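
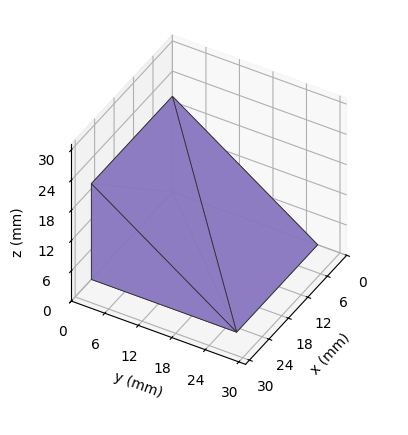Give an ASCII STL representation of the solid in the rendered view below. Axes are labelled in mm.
Reading the render: the shape is a wedge (ramp): 25 × 26 mm base, rising to 19 mm along the y=0 edge and sloping linearly to z=0 at y=26 (dimensions read to the nearest mm from the axis ticks). For the STL, each face is triangulated and given an outward normal.

solid part
  facet normal 0.0000 0.0000 -1.0000
    outer loop
      vertex 25.0 26.0 0.0
      vertex 25.0 0.0 0.0
      vertex 0.0 0.0 0.0
    endloop
  endfacet
  facet normal 0.0000 0.0000 -1.0000
    outer loop
      vertex 0.0 26.0 0.0
      vertex 25.0 26.0 0.0
      vertex 0.0 0.0 0.0
    endloop
  endfacet
  facet normal 0.0000 -1.0000 0.0000
    outer loop
      vertex 0.0 0.0 0.0
      vertex 25.0 0.0 0.0
      vertex 25.0 0.0 19.0
    endloop
  endfacet
  facet normal 0.0000 -1.0000 0.0000
    outer loop
      vertex 0.0 0.0 0.0
      vertex 25.0 0.0 19.0
      vertex 0.0 0.0 19.0
    endloop
  endfacet
  facet normal 0.0000 0.5900 0.8074
    outer loop
      vertex 0.0 0.0 19.0
      vertex 25.0 0.0 19.0
      vertex 25.0 26.0 0.0
    endloop
  endfacet
  facet normal 0.0000 0.5900 0.8074
    outer loop
      vertex 0.0 0.0 19.0
      vertex 25.0 26.0 0.0
      vertex 0.0 26.0 0.0
    endloop
  endfacet
  facet normal -1.0000 0.0000 0.0000
    outer loop
      vertex 0.0 0.0 19.0
      vertex 0.0 26.0 0.0
      vertex 0.0 0.0 0.0
    endloop
  endfacet
  facet normal 1.0000 0.0000 0.0000
    outer loop
      vertex 25.0 0.0 0.0
      vertex 25.0 26.0 0.0
      vertex 25.0 0.0 19.0
    endloop
  endfacet
endsolid part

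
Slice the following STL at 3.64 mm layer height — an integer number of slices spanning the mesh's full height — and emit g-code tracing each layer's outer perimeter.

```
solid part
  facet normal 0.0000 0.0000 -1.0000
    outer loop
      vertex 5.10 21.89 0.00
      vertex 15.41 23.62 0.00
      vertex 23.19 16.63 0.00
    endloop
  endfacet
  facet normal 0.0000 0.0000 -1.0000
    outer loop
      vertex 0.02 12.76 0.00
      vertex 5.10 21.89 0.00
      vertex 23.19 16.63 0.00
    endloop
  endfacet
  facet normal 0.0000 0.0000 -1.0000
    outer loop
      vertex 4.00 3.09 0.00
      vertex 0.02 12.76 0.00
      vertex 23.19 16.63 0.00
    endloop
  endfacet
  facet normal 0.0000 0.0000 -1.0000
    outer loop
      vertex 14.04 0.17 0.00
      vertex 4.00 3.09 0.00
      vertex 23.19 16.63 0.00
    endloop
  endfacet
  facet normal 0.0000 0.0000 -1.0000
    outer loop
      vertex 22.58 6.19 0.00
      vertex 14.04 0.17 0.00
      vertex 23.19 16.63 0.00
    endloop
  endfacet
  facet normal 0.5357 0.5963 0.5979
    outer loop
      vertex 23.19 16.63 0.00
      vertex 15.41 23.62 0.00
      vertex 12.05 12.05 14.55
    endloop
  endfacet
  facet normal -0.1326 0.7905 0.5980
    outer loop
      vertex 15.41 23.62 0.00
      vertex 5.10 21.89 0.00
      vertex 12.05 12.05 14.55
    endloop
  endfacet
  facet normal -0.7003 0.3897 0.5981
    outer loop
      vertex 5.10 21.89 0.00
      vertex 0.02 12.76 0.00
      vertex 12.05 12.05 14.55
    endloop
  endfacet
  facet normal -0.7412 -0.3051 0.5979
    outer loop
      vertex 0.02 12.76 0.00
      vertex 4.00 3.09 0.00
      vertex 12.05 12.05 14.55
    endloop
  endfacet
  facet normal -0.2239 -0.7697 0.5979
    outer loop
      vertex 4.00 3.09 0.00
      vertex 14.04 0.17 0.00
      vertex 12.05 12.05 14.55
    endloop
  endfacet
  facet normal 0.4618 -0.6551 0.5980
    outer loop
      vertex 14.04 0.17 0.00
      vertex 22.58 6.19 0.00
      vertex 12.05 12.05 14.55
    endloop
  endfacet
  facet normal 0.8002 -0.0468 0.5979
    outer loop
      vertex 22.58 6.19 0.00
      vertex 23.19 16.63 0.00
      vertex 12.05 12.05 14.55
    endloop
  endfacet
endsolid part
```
; perimeter-only toolpath
G21 ; units = mm
G90 ; absolute positioning
G28 ; home
; layer 1
G0 Z3.64
G0 X20.41 Y15.48
G1 X14.57 Y20.73
G1 X6.84 Y19.43
G1 X3.03 Y12.58
G1 X6.01 Y5.33
G1 X13.54 Y3.14
G1 X19.95 Y7.66
G1 X20.41 Y15.48
; layer 2
G0 Z7.28
G0 X17.62 Y14.34
G1 X13.73 Y17.84
G1 X8.57 Y16.97
G1 X6.04 Y12.41
G1 X8.03 Y7.57
G1 X13.04 Y6.11
G1 X17.31 Y9.12
G1 X17.62 Y14.34
; layer 3
G0 Z10.91
G0 X14.83 Y13.20
G1 X12.89 Y14.94
G1 X10.31 Y14.51
G1 X9.04 Y12.23
G1 X10.04 Y9.81
G1 X12.55 Y9.08
G1 X14.68 Y10.59
G1 X14.83 Y13.20
M2 ; end

The solid is a regular 7-sided pyramid, base circumscribed radius ≈ 12.1 mm, apex at z ≈ 14.6 mm. Slicing at Δz = 3.64 mm — 4 equal slices spanning the solid's height, so layer i sits at z = i·h/4 — gives 3 non-empty perimeters. Each is a 7-segment closed polygon; G0 lifts to the layer z and rapids to the start vertex, then G1 traces the edges. The cross-section shrinks linearly with z (the slice at the apex is degenerate and omitted).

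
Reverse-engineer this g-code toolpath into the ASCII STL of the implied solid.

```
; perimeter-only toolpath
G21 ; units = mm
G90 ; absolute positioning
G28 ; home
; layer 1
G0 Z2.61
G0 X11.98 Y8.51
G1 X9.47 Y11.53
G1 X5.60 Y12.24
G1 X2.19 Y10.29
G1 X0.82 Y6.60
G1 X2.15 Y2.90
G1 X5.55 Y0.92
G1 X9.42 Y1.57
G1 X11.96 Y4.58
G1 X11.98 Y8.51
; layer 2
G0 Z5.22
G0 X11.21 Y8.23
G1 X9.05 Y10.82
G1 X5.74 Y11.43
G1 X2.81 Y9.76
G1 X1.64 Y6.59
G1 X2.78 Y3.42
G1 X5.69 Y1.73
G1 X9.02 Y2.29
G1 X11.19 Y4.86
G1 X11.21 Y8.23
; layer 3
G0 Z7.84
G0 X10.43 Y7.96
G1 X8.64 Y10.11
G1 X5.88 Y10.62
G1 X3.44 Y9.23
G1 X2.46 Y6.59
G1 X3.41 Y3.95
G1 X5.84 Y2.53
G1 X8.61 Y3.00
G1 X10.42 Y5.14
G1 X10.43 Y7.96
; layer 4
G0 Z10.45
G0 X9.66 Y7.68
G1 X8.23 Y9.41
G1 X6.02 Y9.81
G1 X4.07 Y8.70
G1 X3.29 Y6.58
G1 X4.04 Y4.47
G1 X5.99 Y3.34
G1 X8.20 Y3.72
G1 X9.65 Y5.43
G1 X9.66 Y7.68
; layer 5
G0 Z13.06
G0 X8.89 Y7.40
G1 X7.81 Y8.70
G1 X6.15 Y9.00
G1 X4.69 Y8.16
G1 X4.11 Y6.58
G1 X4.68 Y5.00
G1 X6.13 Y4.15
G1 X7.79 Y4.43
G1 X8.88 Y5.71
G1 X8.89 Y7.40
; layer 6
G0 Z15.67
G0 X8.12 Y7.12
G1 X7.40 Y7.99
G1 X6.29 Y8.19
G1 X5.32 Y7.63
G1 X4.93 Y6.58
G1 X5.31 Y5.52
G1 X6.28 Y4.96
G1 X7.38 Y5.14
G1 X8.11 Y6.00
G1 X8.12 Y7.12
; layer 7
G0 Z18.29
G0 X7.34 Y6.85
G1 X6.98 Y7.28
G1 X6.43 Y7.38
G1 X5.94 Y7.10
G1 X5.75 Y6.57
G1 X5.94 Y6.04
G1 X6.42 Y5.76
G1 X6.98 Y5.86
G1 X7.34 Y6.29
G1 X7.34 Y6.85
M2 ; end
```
solid part
  facet normal 0.0000 0.0000 -1.0000
    outer loop
      vertex 5.46 13.05 0.00
      vertex 9.88 12.24 0.00
      vertex 12.75 8.79 0.00
    endloop
  endfacet
  facet normal 0.0000 0.0000 -1.0000
    outer loop
      vertex 1.56 10.82 0.00
      vertex 5.46 13.05 0.00
      vertex 12.75 8.79 0.00
    endloop
  endfacet
  facet normal 0.0000 0.0000 -1.0000
    outer loop
      vertex 0.00 6.60 0.00
      vertex 1.56 10.82 0.00
      vertex 12.75 8.79 0.00
    endloop
  endfacet
  facet normal 0.0000 0.0000 -1.0000
    outer loop
      vertex 1.52 2.37 0.00
      vertex 0.00 6.60 0.00
      vertex 12.75 8.79 0.00
    endloop
  endfacet
  facet normal 0.0000 0.0000 -1.0000
    outer loop
      vertex 5.40 0.11 0.00
      vertex 1.52 2.37 0.00
      vertex 12.75 8.79 0.00
    endloop
  endfacet
  facet normal 0.0000 0.0000 -1.0000
    outer loop
      vertex 9.83 0.86 0.00
      vertex 5.40 0.11 0.00
      vertex 12.75 8.79 0.00
    endloop
  endfacet
  facet normal 0.0000 0.0000 -1.0000
    outer loop
      vertex 12.73 4.29 0.00
      vertex 9.83 0.86 0.00
      vertex 12.75 8.79 0.00
    endloop
  endfacet
  facet normal 0.7373 0.6134 0.2832
    outer loop
      vertex 12.75 8.79 0.00
      vertex 9.88 12.24 0.00
      vertex 6.57 6.57 20.90
    endloop
  endfacet
  facet normal 0.1729 0.9433 0.2833
    outer loop
      vertex 9.88 12.24 0.00
      vertex 5.46 13.05 0.00
      vertex 6.57 6.57 20.90
    endloop
  endfacet
  facet normal -0.4760 0.8325 0.2834
    outer loop
      vertex 5.46 13.05 0.00
      vertex 1.56 10.82 0.00
      vertex 6.57 6.57 20.90
    endloop
  endfacet
  facet normal -0.8995 0.3325 0.2833
    outer loop
      vertex 1.56 10.82 0.00
      vertex 0.00 6.60 0.00
      vertex 6.57 6.57 20.90
    endloop
  endfacet
  facet normal -0.9025 -0.3243 0.2833
    outer loop
      vertex 0.00 6.60 0.00
      vertex 1.52 2.37 0.00
      vertex 6.57 6.57 20.90
    endloop
  endfacet
  facet normal -0.4827 -0.8287 0.2832
    outer loop
      vertex 1.52 2.37 0.00
      vertex 5.40 0.11 0.00
      vertex 6.57 6.57 20.90
    endloop
  endfacet
  facet normal 0.1601 -0.9456 0.2833
    outer loop
      vertex 5.40 0.11 0.00
      vertex 9.83 0.86 0.00
      vertex 6.57 6.57 20.90
    endloop
  endfacet
  facet normal 0.7323 -0.6192 0.2834
    outer loop
      vertex 9.83 0.86 0.00
      vertex 12.73 4.29 0.00
      vertex 6.57 6.57 20.90
    endloop
  endfacet
  facet normal 0.9591 -0.0043 0.2831
    outer loop
      vertex 12.73 4.29 0.00
      vertex 12.75 8.79 0.00
      vertex 6.57 6.57 20.90
    endloop
  endfacet
endsolid part

The G0 Z moves step by Δz≈2.61 mm. The G1 loops shrink linearly with z, so the solid tapers from its base footprint up to z≈20.9. Closing with a flat bottom cap and the tapered top and triangulating gives 16 facets — a regular 9-sided pyramid, base circumscribed radius ≈ 6.57 mm, apex at z ≈ 20.9 mm.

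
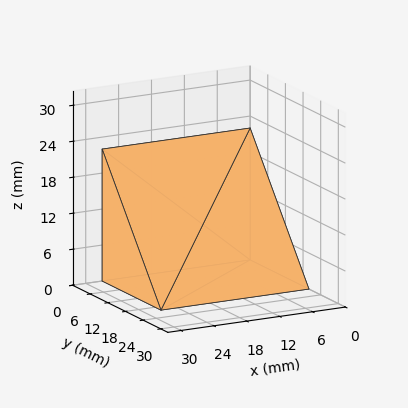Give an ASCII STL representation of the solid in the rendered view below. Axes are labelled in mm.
Reading the render: the shape is a wedge (ramp): 27 × 20 mm base, rising to 22 mm along the y=0 edge and sloping linearly to z=0 at y=20 (dimensions read to the nearest mm from the axis ticks). For the STL, each face is triangulated and given an outward normal.

solid part
  facet normal 0.0000 0.0000 -1.0000
    outer loop
      vertex 27.0 20.0 0.0
      vertex 27.0 0.0 0.0
      vertex 0.0 0.0 0.0
    endloop
  endfacet
  facet normal 0.0000 0.0000 -1.0000
    outer loop
      vertex 0.0 20.0 0.0
      vertex 27.0 20.0 0.0
      vertex 0.0 0.0 0.0
    endloop
  endfacet
  facet normal 0.0000 -1.0000 0.0000
    outer loop
      vertex 0.0 0.0 0.0
      vertex 27.0 0.0 0.0
      vertex 27.0 0.0 22.0
    endloop
  endfacet
  facet normal 0.0000 -1.0000 0.0000
    outer loop
      vertex 0.0 0.0 0.0
      vertex 27.0 0.0 22.0
      vertex 0.0 0.0 22.0
    endloop
  endfacet
  facet normal 0.0000 0.7399 0.6727
    outer loop
      vertex 0.0 0.0 22.0
      vertex 27.0 0.0 22.0
      vertex 27.0 20.0 0.0
    endloop
  endfacet
  facet normal 0.0000 0.7399 0.6727
    outer loop
      vertex 0.0 0.0 22.0
      vertex 27.0 20.0 0.0
      vertex 0.0 20.0 0.0
    endloop
  endfacet
  facet normal -1.0000 0.0000 0.0000
    outer loop
      vertex 0.0 0.0 22.0
      vertex 0.0 20.0 0.0
      vertex 0.0 0.0 0.0
    endloop
  endfacet
  facet normal 1.0000 0.0000 0.0000
    outer loop
      vertex 27.0 0.0 0.0
      vertex 27.0 20.0 0.0
      vertex 27.0 0.0 22.0
    endloop
  endfacet
endsolid part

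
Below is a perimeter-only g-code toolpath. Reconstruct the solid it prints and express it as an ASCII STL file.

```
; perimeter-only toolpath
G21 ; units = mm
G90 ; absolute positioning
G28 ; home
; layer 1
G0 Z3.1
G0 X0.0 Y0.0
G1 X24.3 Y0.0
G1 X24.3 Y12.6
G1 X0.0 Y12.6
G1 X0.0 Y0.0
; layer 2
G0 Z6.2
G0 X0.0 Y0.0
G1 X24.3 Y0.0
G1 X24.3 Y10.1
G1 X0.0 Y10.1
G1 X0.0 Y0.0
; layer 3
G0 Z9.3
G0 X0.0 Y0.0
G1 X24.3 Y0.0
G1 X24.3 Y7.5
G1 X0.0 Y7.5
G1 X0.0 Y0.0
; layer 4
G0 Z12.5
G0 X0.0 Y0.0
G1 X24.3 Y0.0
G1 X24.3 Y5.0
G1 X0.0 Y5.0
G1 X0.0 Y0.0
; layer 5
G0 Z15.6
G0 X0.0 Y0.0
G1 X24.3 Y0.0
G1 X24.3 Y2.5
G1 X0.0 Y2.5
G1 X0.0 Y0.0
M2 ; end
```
solid part
  facet normal 0.0000 0.0000 -1.0000
    outer loop
      vertex 24.3 15.1 0.0
      vertex 24.3 0.0 0.0
      vertex 0.0 0.0 0.0
    endloop
  endfacet
  facet normal 0.0000 0.0000 -1.0000
    outer loop
      vertex 0.0 15.1 0.0
      vertex 24.3 15.1 0.0
      vertex 0.0 0.0 0.0
    endloop
  endfacet
  facet normal 0.0000 -1.0000 0.0000
    outer loop
      vertex 0.0 0.0 0.0
      vertex 24.3 0.0 0.0
      vertex 24.3 0.0 18.7
    endloop
  endfacet
  facet normal 0.0000 -1.0000 0.0000
    outer loop
      vertex 0.0 0.0 0.0
      vertex 24.3 0.0 18.7
      vertex 0.0 0.0 18.7
    endloop
  endfacet
  facet normal 0.0000 0.7780 0.6282
    outer loop
      vertex 0.0 0.0 18.7
      vertex 24.3 0.0 18.7
      vertex 24.3 15.1 0.0
    endloop
  endfacet
  facet normal 0.0000 0.7780 0.6282
    outer loop
      vertex 0.0 0.0 18.7
      vertex 24.3 15.1 0.0
      vertex 0.0 15.1 0.0
    endloop
  endfacet
  facet normal -1.0000 0.0000 0.0000
    outer loop
      vertex 0.0 0.0 18.7
      vertex 0.0 15.1 0.0
      vertex 0.0 0.0 0.0
    endloop
  endfacet
  facet normal 1.0000 0.0000 0.0000
    outer loop
      vertex 24.3 0.0 0.0
      vertex 24.3 15.1 0.0
      vertex 24.3 0.0 18.7
    endloop
  endfacet
endsolid part

The G0 Z moves step by Δz≈3.1 mm. The G1 loops shrink linearly with z, so the solid tapers from its base footprint up to z≈18.7. Closing with a flat bottom cap and the tapered top and triangulating gives 8 facets — a wedge (ramp): 24.3 × 15.1 mm base, rising to 18.7 mm along the y=0 edge and sloping linearly to z=0 at y=15.1.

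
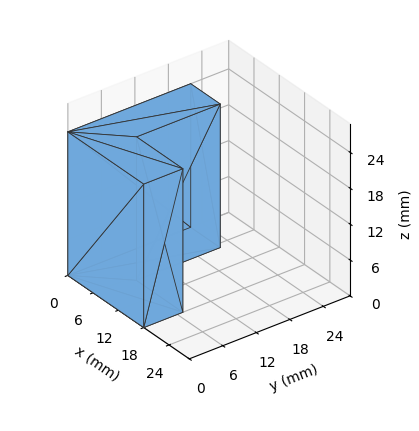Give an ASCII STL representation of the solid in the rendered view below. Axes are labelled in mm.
Reading the render: the shape is an L-shaped prism: outer 18 × 22 mm, arm thicknesses ≈ 7 mm (horizontal) and 7 mm (vertical), extruded 24 mm in z (dimensions read to the nearest mm from the axis ticks). For the STL, each face is triangulated and given an outward normal.

solid part
  facet normal 0.0000 0.0000 -1.0000
    outer loop
      vertex 18.00 7.00 0.00
      vertex 18.00 0.00 0.00
      vertex 0.00 0.00 0.00
    endloop
  endfacet
  facet normal 0.0000 0.0000 -1.0000
    outer loop
      vertex 7.00 7.00 0.00
      vertex 18.00 7.00 0.00
      vertex 0.00 0.00 0.00
    endloop
  endfacet
  facet normal 0.0000 0.0000 -1.0000
    outer loop
      vertex 7.00 22.00 0.00
      vertex 7.00 7.00 0.00
      vertex 0.00 0.00 0.00
    endloop
  endfacet
  facet normal 0.0000 0.0000 -1.0000
    outer loop
      vertex 0.00 22.00 0.00
      vertex 7.00 22.00 0.00
      vertex 0.00 0.00 0.00
    endloop
  endfacet
  facet normal 0.0000 0.0000 1.0000
    outer loop
      vertex 0.00 0.00 24.00
      vertex 18.00 0.00 24.00
      vertex 18.00 7.00 24.00
    endloop
  endfacet
  facet normal 0.0000 0.0000 1.0000
    outer loop
      vertex 0.00 0.00 24.00
      vertex 18.00 7.00 24.00
      vertex 7.00 7.00 24.00
    endloop
  endfacet
  facet normal 0.0000 0.0000 1.0000
    outer loop
      vertex 0.00 0.00 24.00
      vertex 7.00 7.00 24.00
      vertex 7.00 22.00 24.00
    endloop
  endfacet
  facet normal 0.0000 0.0000 1.0000
    outer loop
      vertex 0.00 0.00 24.00
      vertex 7.00 22.00 24.00
      vertex 0.00 22.00 24.00
    endloop
  endfacet
  facet normal 0.0000 -1.0000 0.0000
    outer loop
      vertex 0.00 0.00 0.00
      vertex 18.00 0.00 0.00
      vertex 18.00 0.00 24.00
    endloop
  endfacet
  facet normal 0.0000 -1.0000 0.0000
    outer loop
      vertex 0.00 0.00 0.00
      vertex 18.00 0.00 24.00
      vertex 0.00 0.00 24.00
    endloop
  endfacet
  facet normal 1.0000 0.0000 0.0000
    outer loop
      vertex 18.00 0.00 0.00
      vertex 18.00 7.00 0.00
      vertex 18.00 7.00 24.00
    endloop
  endfacet
  facet normal 1.0000 0.0000 0.0000
    outer loop
      vertex 18.00 0.00 0.00
      vertex 18.00 7.00 24.00
      vertex 18.00 0.00 24.00
    endloop
  endfacet
  facet normal 0.0000 1.0000 0.0000
    outer loop
      vertex 18.00 7.00 0.00
      vertex 7.00 7.00 0.00
      vertex 7.00 7.00 24.00
    endloop
  endfacet
  facet normal 0.0000 1.0000 0.0000
    outer loop
      vertex 18.00 7.00 0.00
      vertex 7.00 7.00 24.00
      vertex 18.00 7.00 24.00
    endloop
  endfacet
  facet normal 1.0000 0.0000 0.0000
    outer loop
      vertex 7.00 7.00 0.00
      vertex 7.00 22.00 0.00
      vertex 7.00 22.00 24.00
    endloop
  endfacet
  facet normal 1.0000 0.0000 0.0000
    outer loop
      vertex 7.00 7.00 0.00
      vertex 7.00 22.00 24.00
      vertex 7.00 7.00 24.00
    endloop
  endfacet
  facet normal 0.0000 1.0000 0.0000
    outer loop
      vertex 7.00 22.00 0.00
      vertex 0.00 22.00 0.00
      vertex 0.00 22.00 24.00
    endloop
  endfacet
  facet normal 0.0000 1.0000 0.0000
    outer loop
      vertex 7.00 22.00 0.00
      vertex 0.00 22.00 24.00
      vertex 7.00 22.00 24.00
    endloop
  endfacet
  facet normal -1.0000 0.0000 0.0000
    outer loop
      vertex 0.00 22.00 0.00
      vertex 0.00 0.00 0.00
      vertex 0.00 0.00 24.00
    endloop
  endfacet
  facet normal -1.0000 0.0000 0.0000
    outer loop
      vertex 0.00 22.00 0.00
      vertex 0.00 0.00 24.00
      vertex 0.00 22.00 24.00
    endloop
  endfacet
endsolid part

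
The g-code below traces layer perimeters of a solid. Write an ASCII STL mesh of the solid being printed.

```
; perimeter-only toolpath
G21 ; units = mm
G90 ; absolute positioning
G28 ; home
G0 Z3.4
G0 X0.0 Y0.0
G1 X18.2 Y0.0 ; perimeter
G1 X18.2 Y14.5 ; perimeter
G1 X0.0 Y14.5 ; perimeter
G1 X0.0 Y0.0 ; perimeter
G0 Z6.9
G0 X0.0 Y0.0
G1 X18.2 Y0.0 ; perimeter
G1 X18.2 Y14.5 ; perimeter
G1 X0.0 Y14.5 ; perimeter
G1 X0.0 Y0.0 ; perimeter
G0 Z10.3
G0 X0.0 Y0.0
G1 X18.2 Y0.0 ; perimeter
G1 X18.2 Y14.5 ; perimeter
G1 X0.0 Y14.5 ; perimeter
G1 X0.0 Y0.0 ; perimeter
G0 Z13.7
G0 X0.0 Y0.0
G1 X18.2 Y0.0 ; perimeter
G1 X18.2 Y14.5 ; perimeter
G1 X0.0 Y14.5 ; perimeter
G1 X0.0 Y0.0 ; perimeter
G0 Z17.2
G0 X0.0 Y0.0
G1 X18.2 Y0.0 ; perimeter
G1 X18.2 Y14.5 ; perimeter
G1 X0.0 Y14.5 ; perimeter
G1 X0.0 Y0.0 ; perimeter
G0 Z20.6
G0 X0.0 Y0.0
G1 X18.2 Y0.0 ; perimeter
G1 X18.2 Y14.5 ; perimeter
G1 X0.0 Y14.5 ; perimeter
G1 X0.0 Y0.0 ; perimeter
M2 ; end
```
solid part
  facet normal 0.0000 0.0000 -1.0000
    outer loop
      vertex 18.2 14.5 0.0
      vertex 18.2 0.0 0.0
      vertex 0.0 0.0 0.0
    endloop
  endfacet
  facet normal 0.0000 0.0000 -1.0000
    outer loop
      vertex 0.0 14.5 0.0
      vertex 18.2 14.5 0.0
      vertex 0.0 0.0 0.0
    endloop
  endfacet
  facet normal 0.0000 0.0000 1.0000
    outer loop
      vertex 0.0 0.0 20.6
      vertex 18.2 0.0 20.6
      vertex 18.2 14.5 20.6
    endloop
  endfacet
  facet normal 0.0000 0.0000 1.0000
    outer loop
      vertex 0.0 0.0 20.6
      vertex 18.2 14.5 20.6
      vertex 0.0 14.5 20.6
    endloop
  endfacet
  facet normal 0.0000 -1.0000 0.0000
    outer loop
      vertex 0.0 0.0 0.0
      vertex 18.2 0.0 0.0
      vertex 18.2 0.0 20.6
    endloop
  endfacet
  facet normal 0.0000 -1.0000 0.0000
    outer loop
      vertex 0.0 0.0 0.0
      vertex 18.2 0.0 20.6
      vertex 0.0 0.0 20.6
    endloop
  endfacet
  facet normal 0.0000 1.0000 0.0000
    outer loop
      vertex 18.2 14.5 20.6
      vertex 18.2 14.5 0.0
      vertex 0.0 14.5 0.0
    endloop
  endfacet
  facet normal 0.0000 1.0000 0.0000
    outer loop
      vertex 0.0 14.5 20.6
      vertex 18.2 14.5 20.6
      vertex 0.0 14.5 0.0
    endloop
  endfacet
  facet normal -1.0000 0.0000 0.0000
    outer loop
      vertex 0.0 14.5 20.6
      vertex 0.0 14.5 0.0
      vertex 0.0 0.0 0.0
    endloop
  endfacet
  facet normal -1.0000 0.0000 0.0000
    outer loop
      vertex 0.0 0.0 20.6
      vertex 0.0 14.5 20.6
      vertex 0.0 0.0 0.0
    endloop
  endfacet
  facet normal 1.0000 0.0000 0.0000
    outer loop
      vertex 18.2 0.0 0.0
      vertex 18.2 14.5 0.0
      vertex 18.2 14.5 20.6
    endloop
  endfacet
  facet normal 1.0000 0.0000 0.0000
    outer loop
      vertex 18.2 0.0 0.0
      vertex 18.2 14.5 20.6
      vertex 18.2 0.0 20.6
    endloop
  endfacet
endsolid part

The G0 Z moves step by Δz≈3.4 mm. Every layer's G1 loop is the same polygon, so the solid is a straight extrusion of it from z=0 to z≈20.6. Closing with flat bottom and top caps and triangulating gives 12 facets — a rectangular box, roughly 18.2 × 14.5 mm footprint and 20.6 mm tall.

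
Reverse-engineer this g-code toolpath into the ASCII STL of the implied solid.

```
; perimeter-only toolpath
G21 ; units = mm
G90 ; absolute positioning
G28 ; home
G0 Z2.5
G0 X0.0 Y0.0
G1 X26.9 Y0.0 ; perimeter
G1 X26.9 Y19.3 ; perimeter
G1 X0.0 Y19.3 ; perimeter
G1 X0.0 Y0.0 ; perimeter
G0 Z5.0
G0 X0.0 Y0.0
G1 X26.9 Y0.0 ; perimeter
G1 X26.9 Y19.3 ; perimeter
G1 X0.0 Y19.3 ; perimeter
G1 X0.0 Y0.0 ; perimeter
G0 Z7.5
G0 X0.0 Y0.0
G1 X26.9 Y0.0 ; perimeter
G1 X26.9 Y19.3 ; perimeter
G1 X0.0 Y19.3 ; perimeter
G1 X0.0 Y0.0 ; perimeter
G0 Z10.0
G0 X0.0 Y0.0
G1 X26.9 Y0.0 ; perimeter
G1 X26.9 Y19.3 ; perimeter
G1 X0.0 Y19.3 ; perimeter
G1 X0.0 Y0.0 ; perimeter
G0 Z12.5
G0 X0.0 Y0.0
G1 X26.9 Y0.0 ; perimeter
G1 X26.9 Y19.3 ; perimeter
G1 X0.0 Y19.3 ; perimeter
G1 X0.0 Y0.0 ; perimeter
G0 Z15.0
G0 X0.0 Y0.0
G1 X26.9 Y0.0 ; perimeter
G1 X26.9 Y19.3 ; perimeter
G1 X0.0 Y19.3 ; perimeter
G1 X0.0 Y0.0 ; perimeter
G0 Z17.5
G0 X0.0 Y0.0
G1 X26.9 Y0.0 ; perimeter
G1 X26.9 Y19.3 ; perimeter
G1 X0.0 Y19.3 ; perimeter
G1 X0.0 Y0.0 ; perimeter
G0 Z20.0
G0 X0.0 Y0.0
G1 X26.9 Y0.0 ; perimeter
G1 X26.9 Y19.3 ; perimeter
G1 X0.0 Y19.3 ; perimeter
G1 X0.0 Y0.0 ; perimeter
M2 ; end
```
solid part
  facet normal 0.0000 0.0000 -1.0000
    outer loop
      vertex 26.9 19.3 0.0
      vertex 26.9 0.0 0.0
      vertex 0.0 0.0 0.0
    endloop
  endfacet
  facet normal 0.0000 0.0000 -1.0000
    outer loop
      vertex 0.0 19.3 0.0
      vertex 26.9 19.3 0.0
      vertex 0.0 0.0 0.0
    endloop
  endfacet
  facet normal 0.0000 0.0000 1.0000
    outer loop
      vertex 0.0 0.0 20.0
      vertex 26.9 0.0 20.0
      vertex 26.9 19.3 20.0
    endloop
  endfacet
  facet normal 0.0000 0.0000 1.0000
    outer loop
      vertex 0.0 0.0 20.0
      vertex 26.9 19.3 20.0
      vertex 0.0 19.3 20.0
    endloop
  endfacet
  facet normal 0.0000 -1.0000 0.0000
    outer loop
      vertex 0.0 0.0 0.0
      vertex 26.9 0.0 0.0
      vertex 26.9 0.0 20.0
    endloop
  endfacet
  facet normal 0.0000 -1.0000 0.0000
    outer loop
      vertex 0.0 0.0 0.0
      vertex 26.9 0.0 20.0
      vertex 0.0 0.0 20.0
    endloop
  endfacet
  facet normal 0.0000 1.0000 0.0000
    outer loop
      vertex 26.9 19.3 20.0
      vertex 26.9 19.3 0.0
      vertex 0.0 19.3 0.0
    endloop
  endfacet
  facet normal 0.0000 1.0000 0.0000
    outer loop
      vertex 0.0 19.3 20.0
      vertex 26.9 19.3 20.0
      vertex 0.0 19.3 0.0
    endloop
  endfacet
  facet normal -1.0000 0.0000 0.0000
    outer loop
      vertex 0.0 19.3 20.0
      vertex 0.0 19.3 0.0
      vertex 0.0 0.0 0.0
    endloop
  endfacet
  facet normal -1.0000 0.0000 0.0000
    outer loop
      vertex 0.0 0.0 20.0
      vertex 0.0 19.3 20.0
      vertex 0.0 0.0 0.0
    endloop
  endfacet
  facet normal 1.0000 0.0000 0.0000
    outer loop
      vertex 26.9 0.0 0.0
      vertex 26.9 19.3 0.0
      vertex 26.9 19.3 20.0
    endloop
  endfacet
  facet normal 1.0000 0.0000 0.0000
    outer loop
      vertex 26.9 0.0 0.0
      vertex 26.9 19.3 20.0
      vertex 26.9 0.0 20.0
    endloop
  endfacet
endsolid part

The G0 Z moves step by Δz≈2.5 mm. Every layer's G1 loop is the same polygon, so the solid is a straight extrusion of it from z=0 to z≈20. Closing with flat bottom and top caps and triangulating gives 12 facets — a rectangular box, roughly 26.9 × 19.3 mm footprint and 20 mm tall.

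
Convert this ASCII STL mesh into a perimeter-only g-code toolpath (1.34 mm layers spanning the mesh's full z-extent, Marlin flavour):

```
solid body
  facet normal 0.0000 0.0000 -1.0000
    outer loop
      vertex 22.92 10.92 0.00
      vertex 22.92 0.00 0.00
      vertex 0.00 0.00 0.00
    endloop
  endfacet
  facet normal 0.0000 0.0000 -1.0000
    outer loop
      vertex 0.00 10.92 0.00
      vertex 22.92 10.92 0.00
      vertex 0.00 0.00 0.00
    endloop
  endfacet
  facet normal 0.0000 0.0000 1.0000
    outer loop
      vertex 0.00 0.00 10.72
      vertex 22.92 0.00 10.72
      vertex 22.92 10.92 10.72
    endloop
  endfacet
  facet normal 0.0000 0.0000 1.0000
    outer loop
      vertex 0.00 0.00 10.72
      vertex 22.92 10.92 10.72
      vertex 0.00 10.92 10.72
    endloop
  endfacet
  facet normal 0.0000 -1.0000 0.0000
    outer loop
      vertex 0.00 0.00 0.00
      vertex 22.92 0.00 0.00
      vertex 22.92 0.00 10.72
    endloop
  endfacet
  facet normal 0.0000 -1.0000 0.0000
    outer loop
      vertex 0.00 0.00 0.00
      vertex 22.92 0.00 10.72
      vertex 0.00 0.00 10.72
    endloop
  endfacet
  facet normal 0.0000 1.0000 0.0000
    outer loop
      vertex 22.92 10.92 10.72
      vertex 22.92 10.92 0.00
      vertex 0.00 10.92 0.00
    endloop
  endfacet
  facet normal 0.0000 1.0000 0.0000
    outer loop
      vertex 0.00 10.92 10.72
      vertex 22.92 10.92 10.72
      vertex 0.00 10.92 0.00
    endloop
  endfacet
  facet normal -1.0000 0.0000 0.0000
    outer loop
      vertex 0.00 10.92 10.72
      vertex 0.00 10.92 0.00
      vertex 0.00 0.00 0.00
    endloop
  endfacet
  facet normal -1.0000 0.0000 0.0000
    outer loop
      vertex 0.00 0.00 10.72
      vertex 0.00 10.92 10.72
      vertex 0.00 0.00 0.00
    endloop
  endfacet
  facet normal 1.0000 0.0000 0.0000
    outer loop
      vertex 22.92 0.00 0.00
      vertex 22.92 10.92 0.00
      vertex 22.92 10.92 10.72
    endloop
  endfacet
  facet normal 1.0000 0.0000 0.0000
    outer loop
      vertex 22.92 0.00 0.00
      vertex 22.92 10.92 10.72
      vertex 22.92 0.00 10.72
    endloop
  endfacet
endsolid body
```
; perimeter-only toolpath
G21 ; units = mm
G90 ; absolute positioning
G28 ; home
; layer 1
G0 Z1.34
G0 X0.00 Y0.00
G1 X22.92 Y0.00
G1 X22.92 Y10.92
G1 X0.00 Y10.92
G1 X0.00 Y0.00
; layer 2
G0 Z2.68
G0 X0.00 Y0.00
G1 X22.92 Y0.00
G1 X22.92 Y10.92
G1 X0.00 Y10.92
G1 X0.00 Y0.00
; layer 3
G0 Z4.02
G0 X0.00 Y0.00
G1 X22.92 Y0.00
G1 X22.92 Y10.92
G1 X0.00 Y10.92
G1 X0.00 Y0.00
; layer 4
G0 Z5.36
G0 X0.00 Y0.00
G1 X22.92 Y0.00
G1 X22.92 Y10.92
G1 X0.00 Y10.92
G1 X0.00 Y0.00
; layer 5
G0 Z6.70
G0 X0.00 Y0.00
G1 X22.92 Y0.00
G1 X22.92 Y10.92
G1 X0.00 Y10.92
G1 X0.00 Y0.00
; layer 6
G0 Z8.04
G0 X0.00 Y0.00
G1 X22.92 Y0.00
G1 X22.92 Y10.92
G1 X0.00 Y10.92
G1 X0.00 Y0.00
; layer 7
G0 Z9.38
G0 X0.00 Y0.00
G1 X22.92 Y0.00
G1 X22.92 Y10.92
G1 X0.00 Y10.92
G1 X0.00 Y0.00
; layer 8
G0 Z10.72
G0 X0.00 Y0.00
G1 X22.92 Y0.00
G1 X22.92 Y10.92
G1 X0.00 Y10.92
G1 X0.00 Y0.00
M2 ; end

The solid is a rectangular box, roughly 22.9 × 10.9 mm footprint and 10.7 mm tall. Slicing at Δz = 1.34 mm — 8 equal slices spanning the solid's height, so layer i sits at z = i·h/8 — gives 8 non-empty perimeters. Each is a 4-segment closed polygon; G0 lifts to the layer z and rapids to the start vertex, then G1 traces the edges.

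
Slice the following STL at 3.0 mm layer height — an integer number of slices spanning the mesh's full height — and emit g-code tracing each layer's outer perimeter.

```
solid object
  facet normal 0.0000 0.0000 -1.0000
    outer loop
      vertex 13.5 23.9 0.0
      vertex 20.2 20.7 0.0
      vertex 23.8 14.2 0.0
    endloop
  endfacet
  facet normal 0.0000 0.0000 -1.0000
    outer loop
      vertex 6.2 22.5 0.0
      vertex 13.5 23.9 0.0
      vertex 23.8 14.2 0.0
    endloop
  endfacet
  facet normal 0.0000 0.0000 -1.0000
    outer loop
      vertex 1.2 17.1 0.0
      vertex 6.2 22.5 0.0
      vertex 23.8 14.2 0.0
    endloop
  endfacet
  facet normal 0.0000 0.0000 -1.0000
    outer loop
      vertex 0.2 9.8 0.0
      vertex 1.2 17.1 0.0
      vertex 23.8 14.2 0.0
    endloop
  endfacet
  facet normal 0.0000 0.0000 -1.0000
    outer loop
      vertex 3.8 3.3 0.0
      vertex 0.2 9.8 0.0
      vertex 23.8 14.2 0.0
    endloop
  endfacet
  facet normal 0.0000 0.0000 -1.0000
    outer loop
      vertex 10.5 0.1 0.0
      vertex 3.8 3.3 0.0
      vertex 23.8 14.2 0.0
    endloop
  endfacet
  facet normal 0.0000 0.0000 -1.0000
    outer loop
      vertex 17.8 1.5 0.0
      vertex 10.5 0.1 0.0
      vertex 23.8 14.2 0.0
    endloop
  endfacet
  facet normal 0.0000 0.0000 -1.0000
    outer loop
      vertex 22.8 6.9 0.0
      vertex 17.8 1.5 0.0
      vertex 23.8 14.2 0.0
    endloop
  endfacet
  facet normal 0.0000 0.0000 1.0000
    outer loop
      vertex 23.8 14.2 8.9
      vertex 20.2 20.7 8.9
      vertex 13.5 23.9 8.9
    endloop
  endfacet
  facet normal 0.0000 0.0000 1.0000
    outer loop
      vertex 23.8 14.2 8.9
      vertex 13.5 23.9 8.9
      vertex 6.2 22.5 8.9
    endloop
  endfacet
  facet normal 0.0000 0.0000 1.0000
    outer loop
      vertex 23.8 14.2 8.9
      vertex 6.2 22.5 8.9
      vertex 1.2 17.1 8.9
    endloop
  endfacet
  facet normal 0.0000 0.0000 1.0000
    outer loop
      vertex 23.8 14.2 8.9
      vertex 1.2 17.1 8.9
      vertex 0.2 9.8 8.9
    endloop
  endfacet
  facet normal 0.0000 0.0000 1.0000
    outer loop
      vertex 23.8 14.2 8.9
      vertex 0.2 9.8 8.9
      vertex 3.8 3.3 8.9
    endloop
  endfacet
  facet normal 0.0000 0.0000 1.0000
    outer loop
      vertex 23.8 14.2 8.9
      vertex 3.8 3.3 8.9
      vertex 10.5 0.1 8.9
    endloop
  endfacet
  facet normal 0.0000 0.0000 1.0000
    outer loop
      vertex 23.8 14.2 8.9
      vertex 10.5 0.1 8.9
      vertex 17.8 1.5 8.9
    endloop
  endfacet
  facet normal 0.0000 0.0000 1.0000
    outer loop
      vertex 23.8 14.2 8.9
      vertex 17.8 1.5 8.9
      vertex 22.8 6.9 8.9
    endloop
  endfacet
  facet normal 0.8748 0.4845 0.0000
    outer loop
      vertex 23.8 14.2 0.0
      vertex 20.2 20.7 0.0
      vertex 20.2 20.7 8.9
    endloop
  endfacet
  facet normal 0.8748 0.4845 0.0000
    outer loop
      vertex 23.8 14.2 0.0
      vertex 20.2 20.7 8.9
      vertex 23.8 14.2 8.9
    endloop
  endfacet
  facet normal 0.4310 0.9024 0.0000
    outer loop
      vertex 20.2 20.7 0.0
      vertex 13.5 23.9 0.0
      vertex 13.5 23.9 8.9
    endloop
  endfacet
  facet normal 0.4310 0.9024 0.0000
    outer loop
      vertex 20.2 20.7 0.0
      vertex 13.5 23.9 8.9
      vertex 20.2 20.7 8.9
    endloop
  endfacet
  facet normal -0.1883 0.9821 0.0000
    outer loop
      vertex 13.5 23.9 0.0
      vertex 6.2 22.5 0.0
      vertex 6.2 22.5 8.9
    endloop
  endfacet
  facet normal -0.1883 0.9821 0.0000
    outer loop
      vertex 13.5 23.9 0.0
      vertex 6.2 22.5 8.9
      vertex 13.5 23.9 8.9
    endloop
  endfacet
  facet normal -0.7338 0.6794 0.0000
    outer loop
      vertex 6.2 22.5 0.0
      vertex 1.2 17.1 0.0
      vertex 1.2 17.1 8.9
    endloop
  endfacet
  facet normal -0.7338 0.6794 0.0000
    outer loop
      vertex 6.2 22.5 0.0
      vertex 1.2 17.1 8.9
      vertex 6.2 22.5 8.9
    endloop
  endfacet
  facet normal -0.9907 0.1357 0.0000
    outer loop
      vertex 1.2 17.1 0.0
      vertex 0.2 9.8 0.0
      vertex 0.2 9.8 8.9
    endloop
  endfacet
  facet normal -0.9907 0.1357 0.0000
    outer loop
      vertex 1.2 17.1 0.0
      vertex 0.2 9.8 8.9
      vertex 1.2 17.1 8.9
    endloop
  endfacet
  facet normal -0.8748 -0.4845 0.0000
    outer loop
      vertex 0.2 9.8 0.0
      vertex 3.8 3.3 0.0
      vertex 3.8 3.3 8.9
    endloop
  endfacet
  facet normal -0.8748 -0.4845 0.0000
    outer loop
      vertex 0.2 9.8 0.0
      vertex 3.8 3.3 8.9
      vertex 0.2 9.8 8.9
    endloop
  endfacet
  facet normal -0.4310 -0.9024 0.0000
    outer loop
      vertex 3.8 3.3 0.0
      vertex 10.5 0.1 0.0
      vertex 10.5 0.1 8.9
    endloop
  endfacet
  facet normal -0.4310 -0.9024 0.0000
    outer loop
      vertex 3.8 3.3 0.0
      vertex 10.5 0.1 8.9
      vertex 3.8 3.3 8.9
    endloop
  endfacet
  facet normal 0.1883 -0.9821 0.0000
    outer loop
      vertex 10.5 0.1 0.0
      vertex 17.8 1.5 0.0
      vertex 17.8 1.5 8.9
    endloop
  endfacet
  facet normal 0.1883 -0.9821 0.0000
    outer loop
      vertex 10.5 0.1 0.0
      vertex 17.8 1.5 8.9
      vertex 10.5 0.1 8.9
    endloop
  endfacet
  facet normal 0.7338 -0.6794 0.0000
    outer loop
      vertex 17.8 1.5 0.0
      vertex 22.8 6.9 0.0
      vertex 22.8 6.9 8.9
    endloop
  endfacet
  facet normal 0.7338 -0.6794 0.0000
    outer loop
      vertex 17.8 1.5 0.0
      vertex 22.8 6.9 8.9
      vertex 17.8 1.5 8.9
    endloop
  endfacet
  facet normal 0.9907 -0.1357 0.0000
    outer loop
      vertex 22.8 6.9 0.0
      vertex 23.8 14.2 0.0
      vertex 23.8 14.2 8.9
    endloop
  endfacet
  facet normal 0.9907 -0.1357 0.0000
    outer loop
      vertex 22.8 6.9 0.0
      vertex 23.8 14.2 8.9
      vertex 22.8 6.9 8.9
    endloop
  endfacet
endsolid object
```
; perimeter-only toolpath
G21 ; units = mm
G90 ; absolute positioning
G28 ; home
; layer 1
G0 Z3.0
G0 X23.8 Y14.2
G1 X20.2 Y20.7
G1 X13.5 Y23.9
G1 X6.2 Y22.5
G1 X1.2 Y17.1
G1 X0.2 Y9.8
G1 X3.8 Y3.3
G1 X10.5 Y0.1
G1 X17.8 Y1.5
G1 X22.8 Y6.9
G1 X23.8 Y14.2
; layer 2
G0 Z5.9
G0 X23.8 Y14.2
G1 X20.2 Y20.7
G1 X13.5 Y23.9
G1 X6.2 Y22.5
G1 X1.2 Y17.1
G1 X0.2 Y9.8
G1 X3.8 Y3.3
G1 X10.5 Y0.1
G1 X17.8 Y1.5
G1 X22.8 Y6.9
G1 X23.8 Y14.2
; layer 3
G0 Z8.9
G0 X23.8 Y14.2
G1 X20.2 Y20.7
G1 X13.5 Y23.9
G1 X6.2 Y22.5
G1 X1.2 Y17.1
G1 X0.2 Y9.8
G1 X3.8 Y3.3
G1 X10.5 Y0.1
G1 X17.8 Y1.5
G1 X22.8 Y6.9
G1 X23.8 Y14.2
M2 ; end

The solid is a regular 10-sided prism (a cylinder approximated with 10 flat sides), circumscribed radius ≈ 12 mm, height ≈ 8.9 mm. Slicing at Δz = 3.0 mm — 3 equal slices spanning the solid's height, so layer i sits at z = i·h/3 — gives 3 non-empty perimeters. Each is a 10-segment closed polygon; G0 lifts to the layer z and rapids to the start vertex, then G1 traces the edges.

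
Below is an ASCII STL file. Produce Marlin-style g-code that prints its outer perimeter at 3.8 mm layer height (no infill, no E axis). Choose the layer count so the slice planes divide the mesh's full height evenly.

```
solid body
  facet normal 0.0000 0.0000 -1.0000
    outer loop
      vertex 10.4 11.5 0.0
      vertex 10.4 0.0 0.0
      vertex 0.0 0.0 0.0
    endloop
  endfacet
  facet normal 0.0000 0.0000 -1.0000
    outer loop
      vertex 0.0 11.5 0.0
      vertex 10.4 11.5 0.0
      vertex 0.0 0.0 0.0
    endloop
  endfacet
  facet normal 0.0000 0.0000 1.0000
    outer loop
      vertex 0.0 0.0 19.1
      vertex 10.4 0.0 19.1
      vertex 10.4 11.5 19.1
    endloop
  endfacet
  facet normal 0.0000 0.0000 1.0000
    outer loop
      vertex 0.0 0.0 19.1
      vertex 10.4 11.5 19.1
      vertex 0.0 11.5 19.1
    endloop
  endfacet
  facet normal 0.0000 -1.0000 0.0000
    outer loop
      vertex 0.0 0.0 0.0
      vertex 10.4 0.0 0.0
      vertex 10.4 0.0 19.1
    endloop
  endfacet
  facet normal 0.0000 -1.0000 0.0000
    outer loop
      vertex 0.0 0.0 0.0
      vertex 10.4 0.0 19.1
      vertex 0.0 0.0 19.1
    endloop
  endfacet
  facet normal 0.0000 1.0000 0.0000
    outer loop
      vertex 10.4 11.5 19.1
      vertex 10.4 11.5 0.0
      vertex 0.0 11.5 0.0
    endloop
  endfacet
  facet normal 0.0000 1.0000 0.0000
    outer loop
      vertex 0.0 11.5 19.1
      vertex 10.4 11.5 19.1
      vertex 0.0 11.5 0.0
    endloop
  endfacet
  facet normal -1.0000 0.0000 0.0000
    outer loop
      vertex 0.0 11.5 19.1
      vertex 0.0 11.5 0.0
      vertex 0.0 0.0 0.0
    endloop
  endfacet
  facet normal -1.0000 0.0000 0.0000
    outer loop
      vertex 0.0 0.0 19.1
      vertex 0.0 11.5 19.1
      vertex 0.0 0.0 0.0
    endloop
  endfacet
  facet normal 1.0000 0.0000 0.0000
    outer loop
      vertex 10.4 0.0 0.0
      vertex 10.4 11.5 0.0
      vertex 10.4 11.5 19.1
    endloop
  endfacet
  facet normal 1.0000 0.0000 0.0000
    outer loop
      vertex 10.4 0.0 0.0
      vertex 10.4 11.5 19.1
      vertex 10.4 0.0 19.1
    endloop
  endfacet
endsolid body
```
; perimeter-only toolpath
G21 ; units = mm
G90 ; absolute positioning
G28 ; home
; layer 1
G0 Z3.8
G0 X0.0 Y0.0
G1 X10.4 Y0.0
G1 X10.4 Y11.5
G1 X0.0 Y11.5
G1 X0.0 Y0.0
; layer 2
G0 Z7.6
G0 X0.0 Y0.0
G1 X10.4 Y0.0
G1 X10.4 Y11.5
G1 X0.0 Y11.5
G1 X0.0 Y0.0
; layer 3
G0 Z11.5
G0 X0.0 Y0.0
G1 X10.4 Y0.0
G1 X10.4 Y11.5
G1 X0.0 Y11.5
G1 X0.0 Y0.0
; layer 4
G0 Z15.3
G0 X0.0 Y0.0
G1 X10.4 Y0.0
G1 X10.4 Y11.5
G1 X0.0 Y11.5
G1 X0.0 Y0.0
; layer 5
G0 Z19.1
G0 X0.0 Y0.0
G1 X10.4 Y0.0
G1 X10.4 Y11.5
G1 X0.0 Y11.5
G1 X0.0 Y0.0
M2 ; end

The solid is a rectangular box, roughly 10.4 × 11.5 mm footprint and 19.1 mm tall. Slicing at Δz = 3.8 mm — 5 equal slices spanning the solid's height, so layer i sits at z = i·h/5 — gives 5 non-empty perimeters. Each is a 4-segment closed polygon; G0 lifts to the layer z and rapids to the start vertex, then G1 traces the edges.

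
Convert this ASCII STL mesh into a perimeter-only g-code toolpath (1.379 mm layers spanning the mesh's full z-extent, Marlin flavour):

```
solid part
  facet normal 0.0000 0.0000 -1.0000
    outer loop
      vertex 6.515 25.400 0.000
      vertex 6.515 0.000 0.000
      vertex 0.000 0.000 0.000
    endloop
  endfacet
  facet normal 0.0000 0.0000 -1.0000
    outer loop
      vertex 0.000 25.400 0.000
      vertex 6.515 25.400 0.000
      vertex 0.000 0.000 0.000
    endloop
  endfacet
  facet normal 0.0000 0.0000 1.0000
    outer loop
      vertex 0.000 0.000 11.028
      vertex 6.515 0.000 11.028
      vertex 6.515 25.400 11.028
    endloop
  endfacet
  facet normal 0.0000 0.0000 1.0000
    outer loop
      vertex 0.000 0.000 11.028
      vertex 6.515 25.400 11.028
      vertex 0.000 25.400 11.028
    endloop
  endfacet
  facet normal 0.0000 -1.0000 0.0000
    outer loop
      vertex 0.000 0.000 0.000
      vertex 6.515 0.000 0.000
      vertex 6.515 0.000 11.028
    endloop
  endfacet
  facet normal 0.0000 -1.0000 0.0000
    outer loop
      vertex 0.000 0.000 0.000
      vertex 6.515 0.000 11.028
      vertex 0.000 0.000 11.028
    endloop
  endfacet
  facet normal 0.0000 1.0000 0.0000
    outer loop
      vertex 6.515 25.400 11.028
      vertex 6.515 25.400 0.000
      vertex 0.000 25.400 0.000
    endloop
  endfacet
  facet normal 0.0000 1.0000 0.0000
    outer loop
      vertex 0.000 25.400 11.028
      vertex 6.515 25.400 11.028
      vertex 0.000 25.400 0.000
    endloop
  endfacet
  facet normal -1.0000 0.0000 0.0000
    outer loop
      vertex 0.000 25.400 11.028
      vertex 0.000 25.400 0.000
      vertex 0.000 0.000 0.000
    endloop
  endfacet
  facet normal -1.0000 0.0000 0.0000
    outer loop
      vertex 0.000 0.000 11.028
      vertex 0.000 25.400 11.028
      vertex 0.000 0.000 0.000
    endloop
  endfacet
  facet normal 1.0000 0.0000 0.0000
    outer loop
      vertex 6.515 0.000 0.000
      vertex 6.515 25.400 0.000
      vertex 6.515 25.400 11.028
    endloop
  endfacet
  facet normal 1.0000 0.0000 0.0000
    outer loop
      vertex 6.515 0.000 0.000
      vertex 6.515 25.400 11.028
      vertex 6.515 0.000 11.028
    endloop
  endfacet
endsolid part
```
; perimeter-only toolpath
G21 ; units = mm
G90 ; absolute positioning
G28 ; home
; layer 1
G0 Z1.379
G0 X0.000 Y0.000
G1 X6.515 Y0.000
G1 X6.515 Y25.400
G1 X0.000 Y25.400
G1 X0.000 Y0.000
; layer 2
G0 Z2.757
G0 X0.000 Y0.000
G1 X6.515 Y0.000
G1 X6.515 Y25.400
G1 X0.000 Y25.400
G1 X0.000 Y0.000
; layer 3
G0 Z4.136
G0 X0.000 Y0.000
G1 X6.515 Y0.000
G1 X6.515 Y25.400
G1 X0.000 Y25.400
G1 X0.000 Y0.000
; layer 4
G0 Z5.514
G0 X0.000 Y0.000
G1 X6.515 Y0.000
G1 X6.515 Y25.400
G1 X0.000 Y25.400
G1 X0.000 Y0.000
; layer 5
G0 Z6.893
G0 X0.000 Y0.000
G1 X6.515 Y0.000
G1 X6.515 Y25.400
G1 X0.000 Y25.400
G1 X0.000 Y0.000
; layer 6
G0 Z8.271
G0 X0.000 Y0.000
G1 X6.515 Y0.000
G1 X6.515 Y25.400
G1 X0.000 Y25.400
G1 X0.000 Y0.000
; layer 7
G0 Z9.649
G0 X0.000 Y0.000
G1 X6.515 Y0.000
G1 X6.515 Y25.400
G1 X0.000 Y25.400
G1 X0.000 Y0.000
; layer 8
G0 Z11.028
G0 X0.000 Y0.000
G1 X6.515 Y0.000
G1 X6.515 Y25.400
G1 X0.000 Y25.400
G1 X0.000 Y0.000
M2 ; end

The solid is a rectangular box, roughly 6.51 × 25.4 mm footprint and 11 mm tall. Slicing at Δz = 1.379 mm — 8 equal slices spanning the solid's height, so layer i sits at z = i·h/8 — gives 8 non-empty perimeters. Each is a 4-segment closed polygon; G0 lifts to the layer z and rapids to the start vertex, then G1 traces the edges.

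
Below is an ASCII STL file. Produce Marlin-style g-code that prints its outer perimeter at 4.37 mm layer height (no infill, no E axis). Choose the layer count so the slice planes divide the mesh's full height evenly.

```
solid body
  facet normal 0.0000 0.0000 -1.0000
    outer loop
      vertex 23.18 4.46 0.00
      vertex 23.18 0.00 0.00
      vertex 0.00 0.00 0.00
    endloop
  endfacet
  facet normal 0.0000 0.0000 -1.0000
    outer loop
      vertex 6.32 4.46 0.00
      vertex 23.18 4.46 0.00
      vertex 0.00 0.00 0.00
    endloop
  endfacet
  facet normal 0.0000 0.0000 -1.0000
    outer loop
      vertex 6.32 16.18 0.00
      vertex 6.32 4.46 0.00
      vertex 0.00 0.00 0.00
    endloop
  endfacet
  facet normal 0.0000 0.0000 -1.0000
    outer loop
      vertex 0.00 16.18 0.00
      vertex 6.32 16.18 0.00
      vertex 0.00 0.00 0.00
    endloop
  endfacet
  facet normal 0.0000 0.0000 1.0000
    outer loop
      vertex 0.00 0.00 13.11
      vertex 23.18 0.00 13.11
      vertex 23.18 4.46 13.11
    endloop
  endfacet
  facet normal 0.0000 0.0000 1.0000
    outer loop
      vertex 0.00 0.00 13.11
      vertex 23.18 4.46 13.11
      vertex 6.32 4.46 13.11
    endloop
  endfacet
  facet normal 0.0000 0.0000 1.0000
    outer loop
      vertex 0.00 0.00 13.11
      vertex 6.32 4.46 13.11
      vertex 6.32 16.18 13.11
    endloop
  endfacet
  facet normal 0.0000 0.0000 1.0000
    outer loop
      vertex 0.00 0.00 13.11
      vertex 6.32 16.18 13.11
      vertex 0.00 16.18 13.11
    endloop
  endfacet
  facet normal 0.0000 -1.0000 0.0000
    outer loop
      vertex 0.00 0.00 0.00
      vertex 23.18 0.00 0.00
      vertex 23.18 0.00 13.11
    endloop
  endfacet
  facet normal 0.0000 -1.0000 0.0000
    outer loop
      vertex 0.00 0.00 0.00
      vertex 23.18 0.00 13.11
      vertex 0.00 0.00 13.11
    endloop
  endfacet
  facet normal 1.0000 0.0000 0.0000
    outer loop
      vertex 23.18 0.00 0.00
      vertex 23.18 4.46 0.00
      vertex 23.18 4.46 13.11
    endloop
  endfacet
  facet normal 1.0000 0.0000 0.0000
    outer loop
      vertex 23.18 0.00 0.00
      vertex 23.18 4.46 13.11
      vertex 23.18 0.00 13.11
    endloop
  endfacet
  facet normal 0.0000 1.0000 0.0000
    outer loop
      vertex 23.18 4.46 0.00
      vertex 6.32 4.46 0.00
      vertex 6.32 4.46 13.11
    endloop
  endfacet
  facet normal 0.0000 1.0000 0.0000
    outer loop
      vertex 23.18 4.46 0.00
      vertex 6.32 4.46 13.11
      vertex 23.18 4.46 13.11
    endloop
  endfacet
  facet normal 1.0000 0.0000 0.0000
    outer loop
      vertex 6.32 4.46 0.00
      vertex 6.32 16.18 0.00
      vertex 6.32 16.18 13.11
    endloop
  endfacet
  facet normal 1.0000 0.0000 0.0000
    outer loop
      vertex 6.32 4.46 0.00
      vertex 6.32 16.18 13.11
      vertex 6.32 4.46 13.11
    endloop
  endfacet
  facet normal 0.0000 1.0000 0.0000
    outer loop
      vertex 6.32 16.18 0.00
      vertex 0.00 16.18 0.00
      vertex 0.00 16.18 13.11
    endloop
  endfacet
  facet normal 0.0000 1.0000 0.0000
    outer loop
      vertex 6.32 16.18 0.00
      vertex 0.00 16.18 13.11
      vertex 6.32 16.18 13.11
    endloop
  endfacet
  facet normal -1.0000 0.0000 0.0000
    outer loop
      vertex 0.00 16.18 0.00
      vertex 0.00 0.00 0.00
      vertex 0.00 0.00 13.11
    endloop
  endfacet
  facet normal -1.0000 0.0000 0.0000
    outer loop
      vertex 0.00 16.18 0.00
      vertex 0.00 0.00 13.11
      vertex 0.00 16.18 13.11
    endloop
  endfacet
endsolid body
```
; perimeter-only toolpath
G21 ; units = mm
G90 ; absolute positioning
G28 ; home
; layer 1
G0 Z4.37
G0 X0.00 Y0.00
G1 X23.18 Y0.00
G1 X23.18 Y4.46
G1 X6.32 Y4.46
G1 X6.32 Y16.18
G1 X0.00 Y16.18
G1 X0.00 Y0.00
; layer 2
G0 Z8.74
G0 X0.00 Y0.00
G1 X23.18 Y0.00
G1 X23.18 Y4.46
G1 X6.32 Y4.46
G1 X6.32 Y16.18
G1 X0.00 Y16.18
G1 X0.00 Y0.00
; layer 3
G0 Z13.11
G0 X0.00 Y0.00
G1 X23.18 Y0.00
G1 X23.18 Y4.46
G1 X6.32 Y4.46
G1 X6.32 Y16.18
G1 X0.00 Y16.18
G1 X0.00 Y0.00
M2 ; end

The solid is an L-shaped prism: outer 23.2 × 16.2 mm, arm thicknesses ≈ 4.46 mm (horizontal) and 6.32 mm (vertical), extruded 13.1 mm in z. Slicing at Δz = 4.37 mm — 3 equal slices spanning the solid's height, so layer i sits at z = i·h/3 — gives 3 non-empty perimeters. Each is a 6-segment closed polygon; G0 lifts to the layer z and rapids to the start vertex, then G1 traces the edges.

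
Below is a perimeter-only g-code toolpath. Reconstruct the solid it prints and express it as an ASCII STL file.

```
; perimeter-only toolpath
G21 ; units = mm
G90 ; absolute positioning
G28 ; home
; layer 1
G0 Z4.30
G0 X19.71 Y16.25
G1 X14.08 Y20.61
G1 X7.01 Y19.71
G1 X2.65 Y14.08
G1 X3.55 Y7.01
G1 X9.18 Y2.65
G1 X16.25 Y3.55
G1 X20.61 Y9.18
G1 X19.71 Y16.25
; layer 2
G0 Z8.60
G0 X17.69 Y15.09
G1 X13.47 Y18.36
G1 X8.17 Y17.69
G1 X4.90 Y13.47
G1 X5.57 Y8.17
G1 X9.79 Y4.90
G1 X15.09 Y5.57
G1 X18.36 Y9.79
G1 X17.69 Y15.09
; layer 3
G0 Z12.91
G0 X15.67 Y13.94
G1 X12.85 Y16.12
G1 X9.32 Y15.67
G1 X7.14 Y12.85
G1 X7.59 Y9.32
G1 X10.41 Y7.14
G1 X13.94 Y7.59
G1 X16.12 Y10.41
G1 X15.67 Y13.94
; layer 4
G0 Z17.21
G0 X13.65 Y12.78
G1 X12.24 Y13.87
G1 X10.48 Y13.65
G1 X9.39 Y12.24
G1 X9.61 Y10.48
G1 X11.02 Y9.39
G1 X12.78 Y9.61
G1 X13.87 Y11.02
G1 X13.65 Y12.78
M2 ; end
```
solid part
  facet normal 0.0000 0.0000 -1.0000
    outer loop
      vertex 5.86 21.73 0.00
      vertex 14.69 22.85 0.00
      vertex 21.73 17.40 0.00
    endloop
  endfacet
  facet normal 0.0000 0.0000 -1.0000
    outer loop
      vertex 0.41 14.69 0.00
      vertex 5.86 21.73 0.00
      vertex 21.73 17.40 0.00
    endloop
  endfacet
  facet normal 0.0000 0.0000 -1.0000
    outer loop
      vertex 1.53 5.86 0.00
      vertex 0.41 14.69 0.00
      vertex 21.73 17.40 0.00
    endloop
  endfacet
  facet normal 0.0000 0.0000 -1.0000
    outer loop
      vertex 8.57 0.41 0.00
      vertex 1.53 5.86 0.00
      vertex 21.73 17.40 0.00
    endloop
  endfacet
  facet normal 0.0000 0.0000 -1.0000
    outer loop
      vertex 17.40 1.53 0.00
      vertex 8.57 0.41 0.00
      vertex 21.73 17.40 0.00
    endloop
  endfacet
  facet normal 0.0000 0.0000 -1.0000
    outer loop
      vertex 22.85 8.57 0.00
      vertex 17.40 1.53 0.00
      vertex 21.73 17.40 0.00
    endloop
  endfacet
  facet normal 0.5476 0.7074 0.4469
    outer loop
      vertex 21.73 17.40 0.00
      vertex 14.69 22.85 0.00
      vertex 11.63 11.63 21.51
    endloop
  endfacet
  facet normal -0.1126 0.8875 0.4469
    outer loop
      vertex 14.69 22.85 0.00
      vertex 5.86 21.73 0.00
      vertex 11.63 11.63 21.51
    endloop
  endfacet
  facet normal -0.7074 0.5476 0.4469
    outer loop
      vertex 5.86 21.73 0.00
      vertex 0.41 14.69 0.00
      vertex 11.63 11.63 21.51
    endloop
  endfacet
  facet normal -0.8875 -0.1126 0.4469
    outer loop
      vertex 0.41 14.69 0.00
      vertex 1.53 5.86 0.00
      vertex 11.63 11.63 21.51
    endloop
  endfacet
  facet normal -0.5476 -0.7074 0.4469
    outer loop
      vertex 1.53 5.86 0.00
      vertex 8.57 0.41 0.00
      vertex 11.63 11.63 21.51
    endloop
  endfacet
  facet normal 0.1126 -0.8875 0.4469
    outer loop
      vertex 8.57 0.41 0.00
      vertex 17.40 1.53 0.00
      vertex 11.63 11.63 21.51
    endloop
  endfacet
  facet normal 0.7074 -0.5476 0.4469
    outer loop
      vertex 17.40 1.53 0.00
      vertex 22.85 8.57 0.00
      vertex 11.63 11.63 21.51
    endloop
  endfacet
  facet normal 0.8875 0.1126 0.4469
    outer loop
      vertex 22.85 8.57 0.00
      vertex 21.73 17.40 0.00
      vertex 11.63 11.63 21.51
    endloop
  endfacet
endsolid part

The G0 Z moves step by Δz≈4.30 mm. The G1 loops shrink linearly with z, so the solid tapers from its base footprint up to z≈21.5. Closing with a flat bottom cap and the tapered top and triangulating gives 14 facets — a regular 8-sided pyramid, base circumscribed radius ≈ 11.6 mm, apex at z ≈ 21.5 mm.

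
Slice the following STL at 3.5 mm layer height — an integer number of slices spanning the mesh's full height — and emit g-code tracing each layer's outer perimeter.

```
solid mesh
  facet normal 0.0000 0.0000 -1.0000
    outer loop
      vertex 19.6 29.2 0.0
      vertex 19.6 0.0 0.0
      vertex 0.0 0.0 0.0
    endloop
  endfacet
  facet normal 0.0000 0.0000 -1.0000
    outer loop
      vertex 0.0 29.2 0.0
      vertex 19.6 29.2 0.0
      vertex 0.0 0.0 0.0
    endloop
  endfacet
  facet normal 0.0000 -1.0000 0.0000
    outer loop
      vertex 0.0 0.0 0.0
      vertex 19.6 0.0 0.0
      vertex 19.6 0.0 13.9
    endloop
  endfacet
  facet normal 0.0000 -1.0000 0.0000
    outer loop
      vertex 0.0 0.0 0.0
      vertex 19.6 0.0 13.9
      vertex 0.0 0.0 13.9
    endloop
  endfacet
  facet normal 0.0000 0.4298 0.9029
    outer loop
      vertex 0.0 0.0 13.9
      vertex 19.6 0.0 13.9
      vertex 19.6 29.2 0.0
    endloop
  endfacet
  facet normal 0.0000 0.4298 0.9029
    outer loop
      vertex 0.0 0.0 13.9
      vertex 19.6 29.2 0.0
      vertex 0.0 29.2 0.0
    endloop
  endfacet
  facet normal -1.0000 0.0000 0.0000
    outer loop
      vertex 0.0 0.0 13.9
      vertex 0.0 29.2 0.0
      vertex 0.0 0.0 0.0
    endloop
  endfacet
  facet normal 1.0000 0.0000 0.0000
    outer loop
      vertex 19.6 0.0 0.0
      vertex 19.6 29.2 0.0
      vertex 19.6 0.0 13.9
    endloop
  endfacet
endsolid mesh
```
; perimeter-only toolpath
G21 ; units = mm
G90 ; absolute positioning
G28 ; home
; layer 1
G0 Z3.5
G0 X0.0 Y0.0
G1 X19.6 Y0.0
G1 X19.6 Y21.9
G1 X0.0 Y21.9
G1 X0.0 Y0.0
; layer 2
G0 Z7.0
G0 X0.0 Y0.0
G1 X19.6 Y0.0
G1 X19.6 Y14.6
G1 X0.0 Y14.6
G1 X0.0 Y0.0
; layer 3
G0 Z10.4
G0 X0.0 Y0.0
G1 X19.6 Y0.0
G1 X19.6 Y7.3
G1 X0.0 Y7.3
G1 X0.0 Y0.0
M2 ; end

The solid is a wedge (ramp): 19.6 × 29.2 mm base, rising to 13.9 mm along the y=0 edge and sloping linearly to z=0 at y=29.2. Slicing at Δz = 3.5 mm — 4 equal slices spanning the solid's height, so layer i sits at z = i·h/4 — gives 3 non-empty perimeters. Each is a 4-segment closed polygon; G0 lifts to the layer z and rapids to the start vertex, then G1 traces the edges. The cross-section shrinks linearly with z (the slice at the apex is degenerate and omitted).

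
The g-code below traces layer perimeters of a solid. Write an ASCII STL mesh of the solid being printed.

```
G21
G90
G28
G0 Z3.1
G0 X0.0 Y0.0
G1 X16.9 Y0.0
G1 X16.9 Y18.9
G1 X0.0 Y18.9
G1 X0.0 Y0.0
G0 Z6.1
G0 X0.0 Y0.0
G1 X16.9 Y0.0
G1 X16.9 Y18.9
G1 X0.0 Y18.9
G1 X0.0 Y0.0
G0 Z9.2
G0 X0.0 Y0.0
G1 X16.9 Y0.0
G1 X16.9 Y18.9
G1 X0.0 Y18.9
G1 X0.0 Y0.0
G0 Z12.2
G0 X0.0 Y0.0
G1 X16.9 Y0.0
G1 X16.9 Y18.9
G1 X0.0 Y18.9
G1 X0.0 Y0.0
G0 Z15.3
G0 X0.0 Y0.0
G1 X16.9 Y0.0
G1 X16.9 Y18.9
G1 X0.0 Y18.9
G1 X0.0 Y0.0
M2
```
solid part
  facet normal 0.0000 0.0000 -1.0000
    outer loop
      vertex 16.9 18.9 0.0
      vertex 16.9 0.0 0.0
      vertex 0.0 0.0 0.0
    endloop
  endfacet
  facet normal 0.0000 0.0000 -1.0000
    outer loop
      vertex 0.0 18.9 0.0
      vertex 16.9 18.9 0.0
      vertex 0.0 0.0 0.0
    endloop
  endfacet
  facet normal 0.0000 0.0000 1.0000
    outer loop
      vertex 0.0 0.0 15.3
      vertex 16.9 0.0 15.3
      vertex 16.9 18.9 15.3
    endloop
  endfacet
  facet normal 0.0000 0.0000 1.0000
    outer loop
      vertex 0.0 0.0 15.3
      vertex 16.9 18.9 15.3
      vertex 0.0 18.9 15.3
    endloop
  endfacet
  facet normal 0.0000 -1.0000 0.0000
    outer loop
      vertex 0.0 0.0 0.0
      vertex 16.9 0.0 0.0
      vertex 16.9 0.0 15.3
    endloop
  endfacet
  facet normal 0.0000 -1.0000 0.0000
    outer loop
      vertex 0.0 0.0 0.0
      vertex 16.9 0.0 15.3
      vertex 0.0 0.0 15.3
    endloop
  endfacet
  facet normal 0.0000 1.0000 0.0000
    outer loop
      vertex 16.9 18.9 15.3
      vertex 16.9 18.9 0.0
      vertex 0.0 18.9 0.0
    endloop
  endfacet
  facet normal 0.0000 1.0000 0.0000
    outer loop
      vertex 0.0 18.9 15.3
      vertex 16.9 18.9 15.3
      vertex 0.0 18.9 0.0
    endloop
  endfacet
  facet normal -1.0000 0.0000 0.0000
    outer loop
      vertex 0.0 18.9 15.3
      vertex 0.0 18.9 0.0
      vertex 0.0 0.0 0.0
    endloop
  endfacet
  facet normal -1.0000 0.0000 0.0000
    outer loop
      vertex 0.0 0.0 15.3
      vertex 0.0 18.9 15.3
      vertex 0.0 0.0 0.0
    endloop
  endfacet
  facet normal 1.0000 0.0000 0.0000
    outer loop
      vertex 16.9 0.0 0.0
      vertex 16.9 18.9 0.0
      vertex 16.9 18.9 15.3
    endloop
  endfacet
  facet normal 1.0000 0.0000 0.0000
    outer loop
      vertex 16.9 0.0 0.0
      vertex 16.9 18.9 15.3
      vertex 16.9 0.0 15.3
    endloop
  endfacet
endsolid part

The G0 Z moves step by Δz≈3.1 mm. Every layer's G1 loop is the same polygon, so the solid is a straight extrusion of it from z=0 to z≈15.3. Closing with flat bottom and top caps and triangulating gives 12 facets — a rectangular box, roughly 16.9 × 18.9 mm footprint and 15.3 mm tall.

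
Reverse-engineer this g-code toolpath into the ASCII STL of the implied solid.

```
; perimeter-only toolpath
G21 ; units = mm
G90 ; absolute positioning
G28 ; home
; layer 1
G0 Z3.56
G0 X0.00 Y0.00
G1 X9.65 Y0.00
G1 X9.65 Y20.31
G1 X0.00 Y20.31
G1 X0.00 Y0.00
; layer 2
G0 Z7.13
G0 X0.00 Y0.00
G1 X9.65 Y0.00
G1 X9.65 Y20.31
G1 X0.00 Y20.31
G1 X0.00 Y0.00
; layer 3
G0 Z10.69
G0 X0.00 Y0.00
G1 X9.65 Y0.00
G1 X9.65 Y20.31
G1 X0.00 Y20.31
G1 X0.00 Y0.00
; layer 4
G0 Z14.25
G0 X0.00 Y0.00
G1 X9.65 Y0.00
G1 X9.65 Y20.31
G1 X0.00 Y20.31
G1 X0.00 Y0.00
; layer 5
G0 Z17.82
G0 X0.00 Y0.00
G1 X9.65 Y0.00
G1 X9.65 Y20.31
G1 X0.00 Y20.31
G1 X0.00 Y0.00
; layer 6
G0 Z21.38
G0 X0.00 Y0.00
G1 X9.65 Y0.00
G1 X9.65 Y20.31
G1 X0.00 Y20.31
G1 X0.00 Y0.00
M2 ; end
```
solid part
  facet normal 0.0000 0.0000 -1.0000
    outer loop
      vertex 9.65 20.31 0.00
      vertex 9.65 0.00 0.00
      vertex 0.00 0.00 0.00
    endloop
  endfacet
  facet normal 0.0000 0.0000 -1.0000
    outer loop
      vertex 0.00 20.31 0.00
      vertex 9.65 20.31 0.00
      vertex 0.00 0.00 0.00
    endloop
  endfacet
  facet normal 0.0000 0.0000 1.0000
    outer loop
      vertex 0.00 0.00 21.38
      vertex 9.65 0.00 21.38
      vertex 9.65 20.31 21.38
    endloop
  endfacet
  facet normal 0.0000 0.0000 1.0000
    outer loop
      vertex 0.00 0.00 21.38
      vertex 9.65 20.31 21.38
      vertex 0.00 20.31 21.38
    endloop
  endfacet
  facet normal 0.0000 -1.0000 0.0000
    outer loop
      vertex 0.00 0.00 0.00
      vertex 9.65 0.00 0.00
      vertex 9.65 0.00 21.38
    endloop
  endfacet
  facet normal 0.0000 -1.0000 0.0000
    outer loop
      vertex 0.00 0.00 0.00
      vertex 9.65 0.00 21.38
      vertex 0.00 0.00 21.38
    endloop
  endfacet
  facet normal 0.0000 1.0000 0.0000
    outer loop
      vertex 9.65 20.31 21.38
      vertex 9.65 20.31 0.00
      vertex 0.00 20.31 0.00
    endloop
  endfacet
  facet normal 0.0000 1.0000 0.0000
    outer loop
      vertex 0.00 20.31 21.38
      vertex 9.65 20.31 21.38
      vertex 0.00 20.31 0.00
    endloop
  endfacet
  facet normal -1.0000 0.0000 0.0000
    outer loop
      vertex 0.00 20.31 21.38
      vertex 0.00 20.31 0.00
      vertex 0.00 0.00 0.00
    endloop
  endfacet
  facet normal -1.0000 0.0000 0.0000
    outer loop
      vertex 0.00 0.00 21.38
      vertex 0.00 20.31 21.38
      vertex 0.00 0.00 0.00
    endloop
  endfacet
  facet normal 1.0000 0.0000 0.0000
    outer loop
      vertex 9.65 0.00 0.00
      vertex 9.65 20.31 0.00
      vertex 9.65 20.31 21.38
    endloop
  endfacet
  facet normal 1.0000 0.0000 0.0000
    outer loop
      vertex 9.65 0.00 0.00
      vertex 9.65 20.31 21.38
      vertex 9.65 0.00 21.38
    endloop
  endfacet
endsolid part

The G0 Z moves step by Δz≈3.56 mm. Every layer's G1 loop is the same polygon, so the solid is a straight extrusion of it from z=0 to z≈21.4. Closing with flat bottom and top caps and triangulating gives 12 facets — a rectangular box, roughly 9.65 × 20.3 mm footprint and 21.4 mm tall.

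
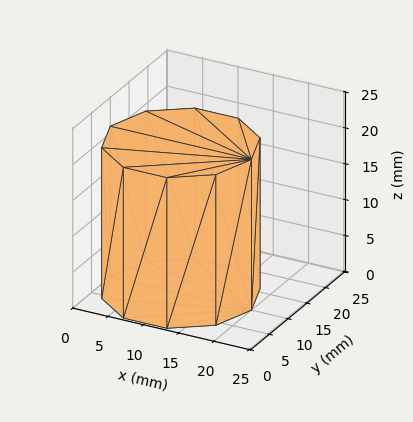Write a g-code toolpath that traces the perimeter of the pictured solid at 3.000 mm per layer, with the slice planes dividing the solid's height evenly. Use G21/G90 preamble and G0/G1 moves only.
Reading the render: the shape is a regular 10-sided prism (a cylinder approximated with 10 flat sides), circumscribed radius ≈ 10 mm, height ≈ 21 mm (dimensions read to the nearest mm from the axis ticks). For the g-code, the solid's height is divided into equal slices at the stated Δz and each level perimeter traced with G1 moves after a G0 lift.

; perimeter-only toolpath
G21 ; units = mm
G90 ; absolute positioning
G28 ; home
; layer 1
G0 Z3.000
G0 X20.000 Y10.000
G1 X18.090 Y15.878
G1 X13.090 Y19.511
G1 X6.910 Y19.511
G1 X1.910 Y15.878
G1 X0.000 Y10.000
G1 X1.910 Y4.122
G1 X6.910 Y0.489
G1 X13.090 Y0.489
G1 X18.090 Y4.122
G1 X20.000 Y10.000
; layer 2
G0 Z6.000
G0 X20.000 Y10.000
G1 X18.090 Y15.878
G1 X13.090 Y19.511
G1 X6.910 Y19.511
G1 X1.910 Y15.878
G1 X0.000 Y10.000
G1 X1.910 Y4.122
G1 X6.910 Y0.489
G1 X13.090 Y0.489
G1 X18.090 Y4.122
G1 X20.000 Y10.000
; layer 3
G0 Z9.000
G0 X20.000 Y10.000
G1 X18.090 Y15.878
G1 X13.090 Y19.511
G1 X6.910 Y19.511
G1 X1.910 Y15.878
G1 X0.000 Y10.000
G1 X1.910 Y4.122
G1 X6.910 Y0.489
G1 X13.090 Y0.489
G1 X18.090 Y4.122
G1 X20.000 Y10.000
; layer 4
G0 Z12.000
G0 X20.000 Y10.000
G1 X18.090 Y15.878
G1 X13.090 Y19.511
G1 X6.910 Y19.511
G1 X1.910 Y15.878
G1 X0.000 Y10.000
G1 X1.910 Y4.122
G1 X6.910 Y0.489
G1 X13.090 Y0.489
G1 X18.090 Y4.122
G1 X20.000 Y10.000
; layer 5
G0 Z15.000
G0 X20.000 Y10.000
G1 X18.090 Y15.878
G1 X13.090 Y19.511
G1 X6.910 Y19.511
G1 X1.910 Y15.878
G1 X0.000 Y10.000
G1 X1.910 Y4.122
G1 X6.910 Y0.489
G1 X13.090 Y0.489
G1 X18.090 Y4.122
G1 X20.000 Y10.000
; layer 6
G0 Z18.000
G0 X20.000 Y10.000
G1 X18.090 Y15.878
G1 X13.090 Y19.511
G1 X6.910 Y19.511
G1 X1.910 Y15.878
G1 X0.000 Y10.000
G1 X1.910 Y4.122
G1 X6.910 Y0.489
G1 X13.090 Y0.489
G1 X18.090 Y4.122
G1 X20.000 Y10.000
; layer 7
G0 Z21.000
G0 X20.000 Y10.000
G1 X18.090 Y15.878
G1 X13.090 Y19.511
G1 X6.910 Y19.511
G1 X1.910 Y15.878
G1 X0.000 Y10.000
G1 X1.910 Y4.122
G1 X6.910 Y0.489
G1 X13.090 Y0.489
G1 X18.090 Y4.122
G1 X20.000 Y10.000
M2 ; end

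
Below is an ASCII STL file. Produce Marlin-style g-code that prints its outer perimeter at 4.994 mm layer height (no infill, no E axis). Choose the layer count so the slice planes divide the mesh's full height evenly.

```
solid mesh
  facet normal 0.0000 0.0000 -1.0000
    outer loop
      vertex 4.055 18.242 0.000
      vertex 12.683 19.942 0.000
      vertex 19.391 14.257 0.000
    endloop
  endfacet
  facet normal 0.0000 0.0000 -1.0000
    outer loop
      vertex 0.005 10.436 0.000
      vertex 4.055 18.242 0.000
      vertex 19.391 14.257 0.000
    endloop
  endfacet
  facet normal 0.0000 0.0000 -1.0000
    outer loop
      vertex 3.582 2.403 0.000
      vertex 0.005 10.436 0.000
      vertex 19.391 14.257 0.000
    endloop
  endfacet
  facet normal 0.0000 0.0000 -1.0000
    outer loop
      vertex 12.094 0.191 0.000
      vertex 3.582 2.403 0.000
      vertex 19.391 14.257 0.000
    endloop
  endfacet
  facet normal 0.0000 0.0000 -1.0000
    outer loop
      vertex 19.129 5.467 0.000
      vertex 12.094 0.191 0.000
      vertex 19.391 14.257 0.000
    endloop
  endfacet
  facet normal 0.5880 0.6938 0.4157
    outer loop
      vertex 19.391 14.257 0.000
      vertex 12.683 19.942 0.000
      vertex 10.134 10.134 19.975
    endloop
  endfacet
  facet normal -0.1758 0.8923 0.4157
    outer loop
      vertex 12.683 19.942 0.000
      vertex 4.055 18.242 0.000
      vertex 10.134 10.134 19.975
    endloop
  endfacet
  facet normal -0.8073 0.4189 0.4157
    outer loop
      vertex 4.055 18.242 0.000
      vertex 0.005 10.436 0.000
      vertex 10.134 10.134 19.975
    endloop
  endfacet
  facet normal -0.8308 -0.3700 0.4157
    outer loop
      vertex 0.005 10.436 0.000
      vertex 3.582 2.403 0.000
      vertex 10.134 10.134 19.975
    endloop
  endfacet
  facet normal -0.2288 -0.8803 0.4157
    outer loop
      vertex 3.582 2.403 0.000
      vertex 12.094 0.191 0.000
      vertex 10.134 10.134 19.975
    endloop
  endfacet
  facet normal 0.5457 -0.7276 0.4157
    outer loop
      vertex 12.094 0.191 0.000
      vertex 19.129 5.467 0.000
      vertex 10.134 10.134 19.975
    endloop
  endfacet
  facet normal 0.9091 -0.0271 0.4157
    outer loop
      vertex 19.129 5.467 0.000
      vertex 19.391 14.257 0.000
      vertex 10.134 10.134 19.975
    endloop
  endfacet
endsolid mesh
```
; perimeter-only toolpath
G21 ; units = mm
G90 ; absolute positioning
G28 ; home
; layer 1
G0 Z4.994
G0 X17.077 Y13.226
G1 X12.046 Y17.490
G1 X5.575 Y16.215
G1 X2.537 Y10.361
G1 X5.220 Y4.336
G1 X11.604 Y2.677
G1 X16.880 Y6.634
G1 X17.077 Y13.226
; layer 2
G0 Z9.988
G0 X14.762 Y12.195
G1 X11.409 Y15.038
G1 X7.095 Y14.188
G1 X5.070 Y10.285
G1 X6.858 Y6.269
G1 X11.114 Y5.163
G1 X14.632 Y7.800
G1 X14.762 Y12.195
; layer 3
G0 Z14.981
G0 X12.448 Y11.165
G1 X10.771 Y12.586
G1 X8.614 Y12.161
G1 X7.602 Y10.210
G1 X8.496 Y8.201
G1 X10.624 Y7.648
G1 X12.383 Y8.967
G1 X12.448 Y11.165
M2 ; end

The solid is a regular 7-sided pyramid, base circumscribed radius ≈ 10.1 mm, apex at z ≈ 20 mm. Slicing at Δz = 4.994 mm — 4 equal slices spanning the solid's height, so layer i sits at z = i·h/4 — gives 3 non-empty perimeters. Each is a 7-segment closed polygon; G0 lifts to the layer z and rapids to the start vertex, then G1 traces the edges. The cross-section shrinks linearly with z (the slice at the apex is degenerate and omitted).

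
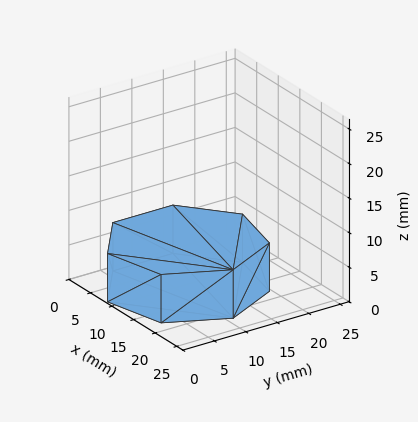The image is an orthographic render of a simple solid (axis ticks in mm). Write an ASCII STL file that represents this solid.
Reading the render: the shape is a regular 7-sided prism (a cylinder approximated with 7 flat sides), circumscribed radius ≈ 11 mm, height ≈ 7 mm (dimensions read to the nearest mm from the axis ticks). For the STL, each face is triangulated and given an outward normal.

solid part
  facet normal 0.0000 0.0000 -1.0000
    outer loop
      vertex 8.55 21.72 0.00
      vertex 17.86 19.60 0.00
      vertex 22.00 11.00 0.00
    endloop
  endfacet
  facet normal 0.0000 0.0000 -1.0000
    outer loop
      vertex 1.09 15.77 0.00
      vertex 8.55 21.72 0.00
      vertex 22.00 11.00 0.00
    endloop
  endfacet
  facet normal 0.0000 0.0000 -1.0000
    outer loop
      vertex 1.09 6.23 0.00
      vertex 1.09 15.77 0.00
      vertex 22.00 11.00 0.00
    endloop
  endfacet
  facet normal 0.0000 0.0000 -1.0000
    outer loop
      vertex 8.55 0.28 0.00
      vertex 1.09 6.23 0.00
      vertex 22.00 11.00 0.00
    endloop
  endfacet
  facet normal 0.0000 0.0000 -1.0000
    outer loop
      vertex 17.86 2.40 0.00
      vertex 8.55 0.28 0.00
      vertex 22.00 11.00 0.00
    endloop
  endfacet
  facet normal 0.0000 0.0000 1.0000
    outer loop
      vertex 22.00 11.00 7.00
      vertex 17.86 19.60 7.00
      vertex 8.55 21.72 7.00
    endloop
  endfacet
  facet normal 0.0000 0.0000 1.0000
    outer loop
      vertex 22.00 11.00 7.00
      vertex 8.55 21.72 7.00
      vertex 1.09 15.77 7.00
    endloop
  endfacet
  facet normal 0.0000 0.0000 1.0000
    outer loop
      vertex 22.00 11.00 7.00
      vertex 1.09 15.77 7.00
      vertex 1.09 6.23 7.00
    endloop
  endfacet
  facet normal 0.0000 0.0000 1.0000
    outer loop
      vertex 22.00 11.00 7.00
      vertex 1.09 6.23 7.00
      vertex 8.55 0.28 7.00
    endloop
  endfacet
  facet normal 0.0000 0.0000 1.0000
    outer loop
      vertex 22.00 11.00 7.00
      vertex 8.55 0.28 7.00
      vertex 17.86 2.40 7.00
    endloop
  endfacet
  facet normal 0.9010 0.4338 0.0000
    outer loop
      vertex 22.00 11.00 0.00
      vertex 17.86 19.60 0.00
      vertex 17.86 19.60 7.00
    endloop
  endfacet
  facet normal 0.9010 0.4338 0.0000
    outer loop
      vertex 22.00 11.00 0.00
      vertex 17.86 19.60 7.00
      vertex 22.00 11.00 7.00
    endloop
  endfacet
  facet normal 0.2220 0.9750 0.0000
    outer loop
      vertex 17.86 19.60 0.00
      vertex 8.55 21.72 0.00
      vertex 8.55 21.72 7.00
    endloop
  endfacet
  facet normal 0.2220 0.9750 0.0000
    outer loop
      vertex 17.86 19.60 0.00
      vertex 8.55 21.72 7.00
      vertex 17.86 19.60 7.00
    endloop
  endfacet
  facet normal -0.6235 0.7818 0.0000
    outer loop
      vertex 8.55 21.72 0.00
      vertex 1.09 15.77 0.00
      vertex 1.09 15.77 7.00
    endloop
  endfacet
  facet normal -0.6235 0.7818 0.0000
    outer loop
      vertex 8.55 21.72 0.00
      vertex 1.09 15.77 7.00
      vertex 8.55 21.72 7.00
    endloop
  endfacet
  facet normal -1.0000 0.0000 0.0000
    outer loop
      vertex 1.09 15.77 0.00
      vertex 1.09 6.23 0.00
      vertex 1.09 6.23 7.00
    endloop
  endfacet
  facet normal -1.0000 0.0000 0.0000
    outer loop
      vertex 1.09 15.77 0.00
      vertex 1.09 6.23 7.00
      vertex 1.09 15.77 7.00
    endloop
  endfacet
  facet normal -0.6235 -0.7818 0.0000
    outer loop
      vertex 1.09 6.23 0.00
      vertex 8.55 0.28 0.00
      vertex 8.55 0.28 7.00
    endloop
  endfacet
  facet normal -0.6235 -0.7818 0.0000
    outer loop
      vertex 1.09 6.23 0.00
      vertex 8.55 0.28 7.00
      vertex 1.09 6.23 7.00
    endloop
  endfacet
  facet normal 0.2220 -0.9750 0.0000
    outer loop
      vertex 8.55 0.28 0.00
      vertex 17.86 2.40 0.00
      vertex 17.86 2.40 7.00
    endloop
  endfacet
  facet normal 0.2220 -0.9750 0.0000
    outer loop
      vertex 8.55 0.28 0.00
      vertex 17.86 2.40 7.00
      vertex 8.55 0.28 7.00
    endloop
  endfacet
  facet normal 0.9010 -0.4338 0.0000
    outer loop
      vertex 17.86 2.40 0.00
      vertex 22.00 11.00 0.00
      vertex 22.00 11.00 7.00
    endloop
  endfacet
  facet normal 0.9010 -0.4338 0.0000
    outer loop
      vertex 17.86 2.40 0.00
      vertex 22.00 11.00 7.00
      vertex 17.86 2.40 7.00
    endloop
  endfacet
endsolid part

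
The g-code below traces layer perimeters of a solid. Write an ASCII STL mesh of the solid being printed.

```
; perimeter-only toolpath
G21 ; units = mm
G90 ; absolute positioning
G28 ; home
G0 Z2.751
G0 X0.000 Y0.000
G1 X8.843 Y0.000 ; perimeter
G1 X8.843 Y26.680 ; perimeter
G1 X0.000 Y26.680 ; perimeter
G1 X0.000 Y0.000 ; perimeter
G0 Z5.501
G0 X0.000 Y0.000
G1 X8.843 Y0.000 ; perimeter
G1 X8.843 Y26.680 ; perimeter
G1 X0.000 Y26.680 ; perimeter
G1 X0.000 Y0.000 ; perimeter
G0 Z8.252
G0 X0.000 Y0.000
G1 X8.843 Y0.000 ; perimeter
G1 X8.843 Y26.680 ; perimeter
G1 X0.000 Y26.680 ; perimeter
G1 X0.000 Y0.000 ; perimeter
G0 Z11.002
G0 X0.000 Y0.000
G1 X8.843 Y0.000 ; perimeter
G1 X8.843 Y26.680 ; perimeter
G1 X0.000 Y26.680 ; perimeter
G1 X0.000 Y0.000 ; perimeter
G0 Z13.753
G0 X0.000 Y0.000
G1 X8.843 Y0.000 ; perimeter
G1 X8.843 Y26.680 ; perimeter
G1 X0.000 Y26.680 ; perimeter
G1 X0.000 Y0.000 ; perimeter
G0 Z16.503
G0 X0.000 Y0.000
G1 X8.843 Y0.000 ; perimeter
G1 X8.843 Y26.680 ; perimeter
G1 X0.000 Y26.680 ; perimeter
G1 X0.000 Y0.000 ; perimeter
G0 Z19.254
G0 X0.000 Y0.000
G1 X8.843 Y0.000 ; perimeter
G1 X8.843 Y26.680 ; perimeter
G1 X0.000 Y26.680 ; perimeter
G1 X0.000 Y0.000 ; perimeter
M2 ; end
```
solid part
  facet normal 0.0000 0.0000 -1.0000
    outer loop
      vertex 8.843 26.680 0.000
      vertex 8.843 0.000 0.000
      vertex 0.000 0.000 0.000
    endloop
  endfacet
  facet normal 0.0000 0.0000 -1.0000
    outer loop
      vertex 0.000 26.680 0.000
      vertex 8.843 26.680 0.000
      vertex 0.000 0.000 0.000
    endloop
  endfacet
  facet normal 0.0000 0.0000 1.0000
    outer loop
      vertex 0.000 0.000 19.254
      vertex 8.843 0.000 19.254
      vertex 8.843 26.680 19.254
    endloop
  endfacet
  facet normal 0.0000 0.0000 1.0000
    outer loop
      vertex 0.000 0.000 19.254
      vertex 8.843 26.680 19.254
      vertex 0.000 26.680 19.254
    endloop
  endfacet
  facet normal 0.0000 -1.0000 0.0000
    outer loop
      vertex 0.000 0.000 0.000
      vertex 8.843 0.000 0.000
      vertex 8.843 0.000 19.254
    endloop
  endfacet
  facet normal 0.0000 -1.0000 0.0000
    outer loop
      vertex 0.000 0.000 0.000
      vertex 8.843 0.000 19.254
      vertex 0.000 0.000 19.254
    endloop
  endfacet
  facet normal 0.0000 1.0000 0.0000
    outer loop
      vertex 8.843 26.680 19.254
      vertex 8.843 26.680 0.000
      vertex 0.000 26.680 0.000
    endloop
  endfacet
  facet normal 0.0000 1.0000 0.0000
    outer loop
      vertex 0.000 26.680 19.254
      vertex 8.843 26.680 19.254
      vertex 0.000 26.680 0.000
    endloop
  endfacet
  facet normal -1.0000 0.0000 0.0000
    outer loop
      vertex 0.000 26.680 19.254
      vertex 0.000 26.680 0.000
      vertex 0.000 0.000 0.000
    endloop
  endfacet
  facet normal -1.0000 0.0000 0.0000
    outer loop
      vertex 0.000 0.000 19.254
      vertex 0.000 26.680 19.254
      vertex 0.000 0.000 0.000
    endloop
  endfacet
  facet normal 1.0000 0.0000 0.0000
    outer loop
      vertex 8.843 0.000 0.000
      vertex 8.843 26.680 0.000
      vertex 8.843 26.680 19.254
    endloop
  endfacet
  facet normal 1.0000 0.0000 0.0000
    outer loop
      vertex 8.843 0.000 0.000
      vertex 8.843 26.680 19.254
      vertex 8.843 0.000 19.254
    endloop
  endfacet
endsolid part

The G0 Z moves step by Δz≈2.751 mm. Every layer's G1 loop is the same polygon, so the solid is a straight extrusion of it from z=0 to z≈19.3. Closing with flat bottom and top caps and triangulating gives 12 facets — a rectangular box, roughly 8.84 × 26.7 mm footprint and 19.3 mm tall.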